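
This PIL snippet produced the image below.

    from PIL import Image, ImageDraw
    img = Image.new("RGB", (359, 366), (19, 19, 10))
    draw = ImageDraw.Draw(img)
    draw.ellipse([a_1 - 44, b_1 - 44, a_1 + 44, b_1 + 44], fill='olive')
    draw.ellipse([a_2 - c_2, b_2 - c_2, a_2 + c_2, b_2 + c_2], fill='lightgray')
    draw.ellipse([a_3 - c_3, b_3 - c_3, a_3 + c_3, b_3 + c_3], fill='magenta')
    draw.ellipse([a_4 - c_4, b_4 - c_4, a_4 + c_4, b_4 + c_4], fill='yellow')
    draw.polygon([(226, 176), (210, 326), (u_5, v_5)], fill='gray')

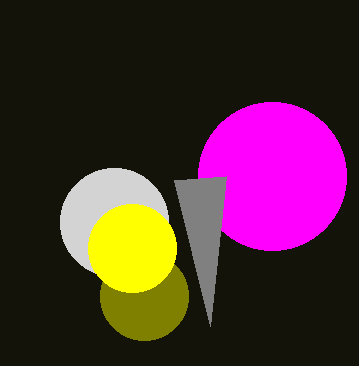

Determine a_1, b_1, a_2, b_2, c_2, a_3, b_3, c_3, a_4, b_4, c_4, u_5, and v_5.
a_1 = 144
b_1 = 296
a_2 = 114
b_2 = 222
c_2 = 54
a_3 = 272
b_3 = 176
c_3 = 74
a_4 = 132
b_4 = 248
c_4 = 44
u_5 = 174
v_5 = 180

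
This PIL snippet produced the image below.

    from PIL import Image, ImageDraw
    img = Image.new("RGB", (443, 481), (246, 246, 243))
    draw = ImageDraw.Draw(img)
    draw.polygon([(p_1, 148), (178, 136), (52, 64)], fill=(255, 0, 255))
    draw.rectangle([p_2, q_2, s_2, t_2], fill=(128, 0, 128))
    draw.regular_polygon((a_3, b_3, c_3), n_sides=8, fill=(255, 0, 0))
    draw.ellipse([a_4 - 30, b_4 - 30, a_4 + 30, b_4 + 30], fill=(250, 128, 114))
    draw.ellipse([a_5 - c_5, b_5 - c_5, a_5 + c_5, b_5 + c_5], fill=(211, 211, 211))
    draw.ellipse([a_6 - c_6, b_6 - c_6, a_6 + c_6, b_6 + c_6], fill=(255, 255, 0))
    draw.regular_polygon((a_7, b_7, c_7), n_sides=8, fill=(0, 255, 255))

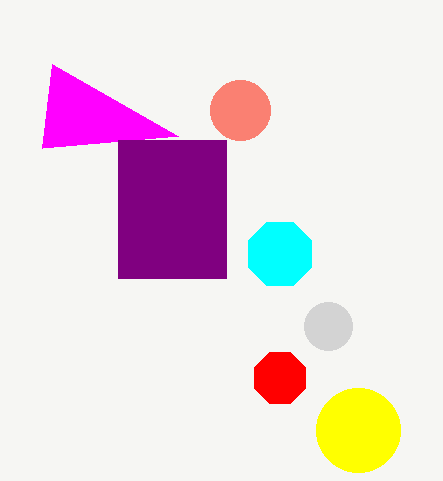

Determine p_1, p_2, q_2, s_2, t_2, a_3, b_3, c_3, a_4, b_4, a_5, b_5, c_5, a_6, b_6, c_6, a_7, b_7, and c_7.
p_1 = 42; p_2 = 118; q_2 = 140; s_2 = 226; t_2 = 278; a_3 = 280; b_3 = 378; c_3 = 28; a_4 = 240; b_4 = 110; a_5 = 328; b_5 = 326; c_5 = 24; a_6 = 358; b_6 = 430; c_6 = 42; a_7 = 280; b_7 = 254; c_7 = 34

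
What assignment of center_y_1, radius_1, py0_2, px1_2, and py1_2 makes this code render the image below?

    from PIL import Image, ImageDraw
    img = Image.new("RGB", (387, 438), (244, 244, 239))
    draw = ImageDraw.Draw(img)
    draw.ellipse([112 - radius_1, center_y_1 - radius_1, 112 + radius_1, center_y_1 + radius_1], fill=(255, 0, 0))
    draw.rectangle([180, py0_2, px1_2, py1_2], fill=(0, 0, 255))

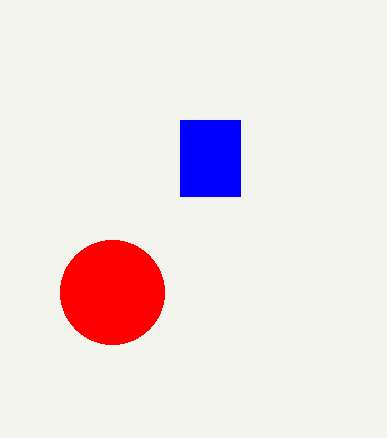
center_y_1 = 292, radius_1 = 52, py0_2 = 120, px1_2 = 240, py1_2 = 196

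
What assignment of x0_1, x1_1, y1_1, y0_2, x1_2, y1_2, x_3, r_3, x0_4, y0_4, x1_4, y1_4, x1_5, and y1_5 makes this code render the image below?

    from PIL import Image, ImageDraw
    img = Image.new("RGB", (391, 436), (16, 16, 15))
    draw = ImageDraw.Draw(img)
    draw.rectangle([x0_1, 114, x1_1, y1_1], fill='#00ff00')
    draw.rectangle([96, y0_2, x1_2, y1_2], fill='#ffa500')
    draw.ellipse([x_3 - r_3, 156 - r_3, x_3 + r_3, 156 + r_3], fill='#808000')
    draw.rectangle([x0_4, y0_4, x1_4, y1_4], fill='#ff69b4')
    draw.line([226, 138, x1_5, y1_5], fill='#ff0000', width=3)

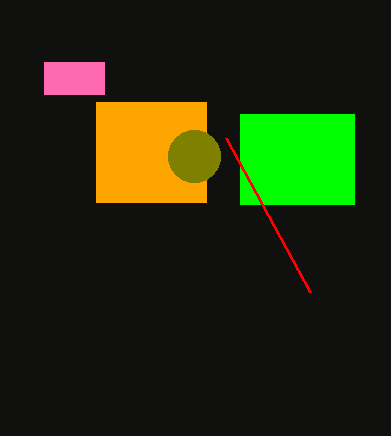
x0_1 = 240; x1_1 = 354; y1_1 = 204; y0_2 = 102; x1_2 = 206; y1_2 = 202; x_3 = 194; r_3 = 26; x0_4 = 44; y0_4 = 62; x1_4 = 104; y1_4 = 94; x1_5 = 310; y1_5 = 292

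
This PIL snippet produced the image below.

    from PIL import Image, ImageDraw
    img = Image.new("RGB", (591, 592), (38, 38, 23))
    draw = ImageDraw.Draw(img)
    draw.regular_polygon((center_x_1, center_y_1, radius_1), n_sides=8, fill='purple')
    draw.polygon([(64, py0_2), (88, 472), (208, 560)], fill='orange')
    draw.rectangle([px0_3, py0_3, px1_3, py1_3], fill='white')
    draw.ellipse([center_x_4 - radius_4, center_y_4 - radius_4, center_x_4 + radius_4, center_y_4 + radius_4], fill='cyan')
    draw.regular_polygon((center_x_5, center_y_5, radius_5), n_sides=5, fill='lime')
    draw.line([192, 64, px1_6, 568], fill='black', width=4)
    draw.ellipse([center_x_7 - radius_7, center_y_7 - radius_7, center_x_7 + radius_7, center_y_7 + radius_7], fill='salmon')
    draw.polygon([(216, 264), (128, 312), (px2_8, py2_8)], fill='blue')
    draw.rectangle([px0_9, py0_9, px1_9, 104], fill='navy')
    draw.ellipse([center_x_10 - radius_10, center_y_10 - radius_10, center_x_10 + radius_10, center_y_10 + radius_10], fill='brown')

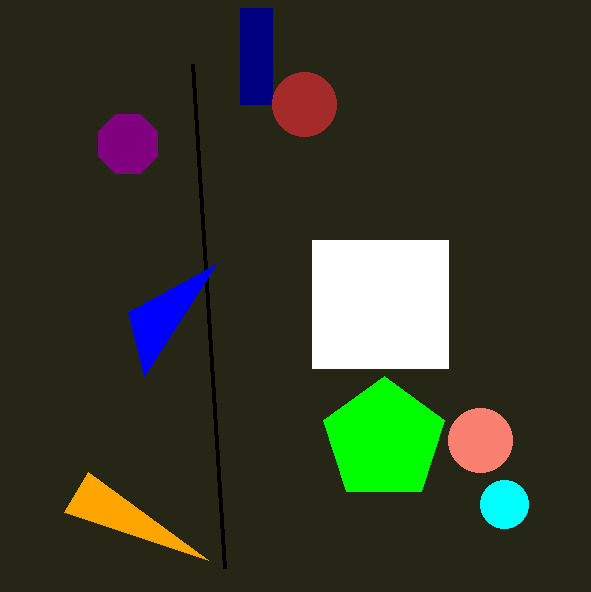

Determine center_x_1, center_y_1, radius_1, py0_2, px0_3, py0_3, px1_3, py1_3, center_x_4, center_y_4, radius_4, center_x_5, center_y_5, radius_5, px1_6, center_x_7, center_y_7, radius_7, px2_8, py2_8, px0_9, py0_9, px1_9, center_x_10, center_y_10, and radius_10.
center_x_1 = 128, center_y_1 = 144, radius_1 = 32, py0_2 = 512, px0_3 = 312, py0_3 = 240, px1_3 = 448, py1_3 = 368, center_x_4 = 504, center_y_4 = 504, radius_4 = 24, center_x_5 = 384, center_y_5 = 440, radius_5 = 64, px1_6 = 224, center_x_7 = 480, center_y_7 = 440, radius_7 = 32, px2_8 = 144, py2_8 = 376, px0_9 = 240, py0_9 = 8, px1_9 = 272, center_x_10 = 304, center_y_10 = 104, radius_10 = 32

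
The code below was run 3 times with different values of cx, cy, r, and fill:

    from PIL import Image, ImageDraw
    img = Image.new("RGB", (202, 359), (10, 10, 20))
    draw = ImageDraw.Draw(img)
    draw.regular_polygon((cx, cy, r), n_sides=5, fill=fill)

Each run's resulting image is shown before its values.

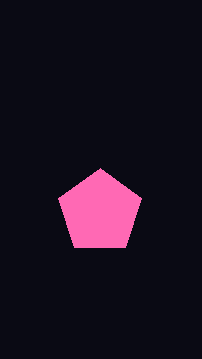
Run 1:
cx = 100, cy = 212, r = 44, fill = 'hotpink'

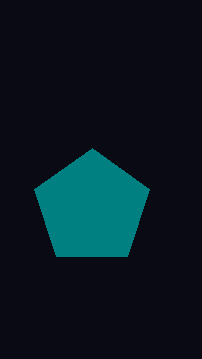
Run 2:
cx = 92
cy = 208
r = 60
fill = 'teal'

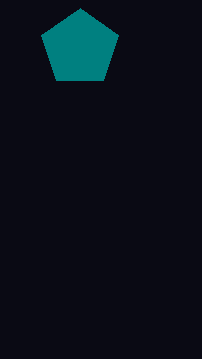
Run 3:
cx = 80, cy = 48, r = 40, fill = 'teal'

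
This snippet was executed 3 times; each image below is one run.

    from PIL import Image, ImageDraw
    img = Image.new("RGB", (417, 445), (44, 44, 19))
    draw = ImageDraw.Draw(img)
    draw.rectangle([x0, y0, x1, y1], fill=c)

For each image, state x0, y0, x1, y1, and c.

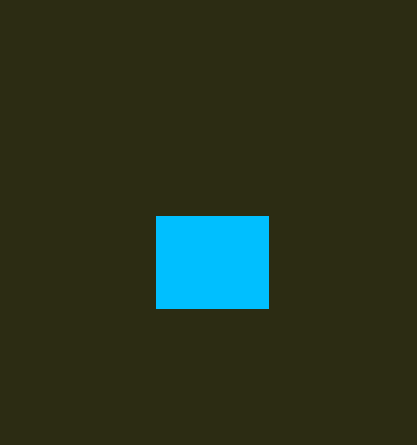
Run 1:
x0 = 156
y0 = 216
x1 = 268
y1 = 308
c = 'deepskyblue'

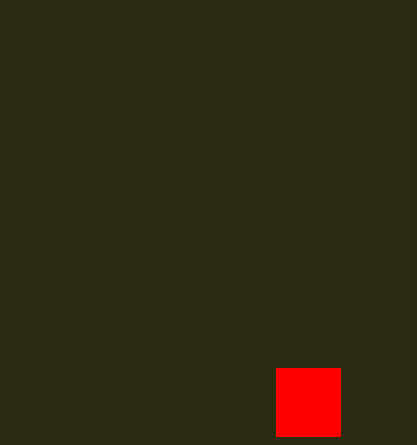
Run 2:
x0 = 276
y0 = 368
x1 = 340
y1 = 436
c = 'red'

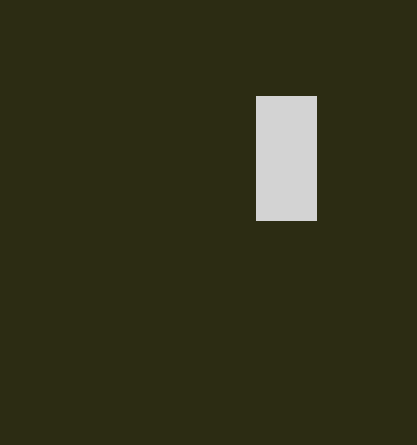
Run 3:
x0 = 256
y0 = 96
x1 = 316
y1 = 220
c = 'lightgray'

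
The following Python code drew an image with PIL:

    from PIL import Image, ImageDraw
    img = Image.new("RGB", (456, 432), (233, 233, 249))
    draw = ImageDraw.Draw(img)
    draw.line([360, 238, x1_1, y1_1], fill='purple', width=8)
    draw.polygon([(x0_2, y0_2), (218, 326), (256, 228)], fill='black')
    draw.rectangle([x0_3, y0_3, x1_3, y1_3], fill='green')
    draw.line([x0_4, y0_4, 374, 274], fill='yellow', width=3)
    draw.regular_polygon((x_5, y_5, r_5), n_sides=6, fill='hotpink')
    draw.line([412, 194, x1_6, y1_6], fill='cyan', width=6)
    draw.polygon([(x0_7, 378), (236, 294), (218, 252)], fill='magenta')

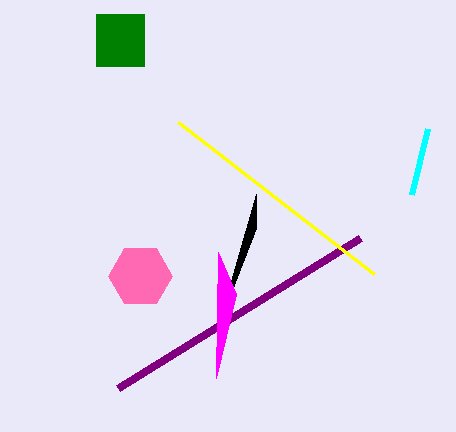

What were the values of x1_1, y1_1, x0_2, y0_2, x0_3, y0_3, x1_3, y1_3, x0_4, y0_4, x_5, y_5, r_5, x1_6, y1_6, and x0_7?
x1_1 = 118
y1_1 = 388
x0_2 = 256
y0_2 = 194
x0_3 = 96
y0_3 = 14
x1_3 = 144
y1_3 = 66
x0_4 = 178
y0_4 = 122
x_5 = 140
y_5 = 276
r_5 = 32
x1_6 = 428
y1_6 = 128
x0_7 = 216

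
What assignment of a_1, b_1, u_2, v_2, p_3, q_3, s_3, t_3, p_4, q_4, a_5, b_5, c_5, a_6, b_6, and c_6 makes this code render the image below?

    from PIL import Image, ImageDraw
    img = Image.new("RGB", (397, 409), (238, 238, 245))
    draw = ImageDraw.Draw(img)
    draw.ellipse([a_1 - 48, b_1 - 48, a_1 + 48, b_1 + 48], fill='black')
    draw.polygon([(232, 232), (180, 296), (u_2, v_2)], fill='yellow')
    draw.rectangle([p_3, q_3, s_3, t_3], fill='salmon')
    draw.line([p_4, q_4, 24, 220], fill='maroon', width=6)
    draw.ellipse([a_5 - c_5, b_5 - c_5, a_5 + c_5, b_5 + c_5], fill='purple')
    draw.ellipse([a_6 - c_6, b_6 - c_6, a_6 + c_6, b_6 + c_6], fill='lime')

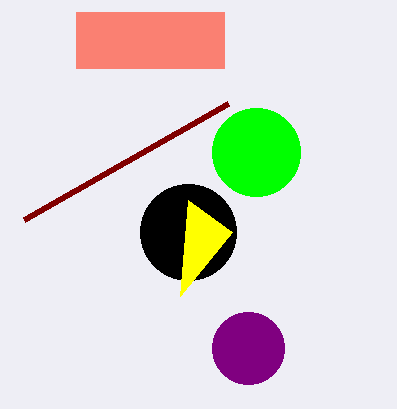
a_1 = 188; b_1 = 232; u_2 = 188; v_2 = 200; p_3 = 76; q_3 = 12; s_3 = 224; t_3 = 68; p_4 = 228; q_4 = 104; a_5 = 248; b_5 = 348; c_5 = 36; a_6 = 256; b_6 = 152; c_6 = 44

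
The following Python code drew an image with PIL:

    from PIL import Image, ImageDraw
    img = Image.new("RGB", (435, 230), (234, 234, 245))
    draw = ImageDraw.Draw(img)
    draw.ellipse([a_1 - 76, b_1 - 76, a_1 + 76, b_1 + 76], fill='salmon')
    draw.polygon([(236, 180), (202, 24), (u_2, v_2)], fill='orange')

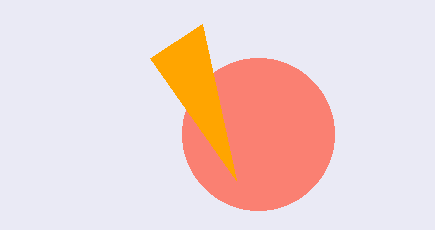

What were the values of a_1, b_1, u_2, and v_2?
a_1 = 258, b_1 = 134, u_2 = 150, v_2 = 58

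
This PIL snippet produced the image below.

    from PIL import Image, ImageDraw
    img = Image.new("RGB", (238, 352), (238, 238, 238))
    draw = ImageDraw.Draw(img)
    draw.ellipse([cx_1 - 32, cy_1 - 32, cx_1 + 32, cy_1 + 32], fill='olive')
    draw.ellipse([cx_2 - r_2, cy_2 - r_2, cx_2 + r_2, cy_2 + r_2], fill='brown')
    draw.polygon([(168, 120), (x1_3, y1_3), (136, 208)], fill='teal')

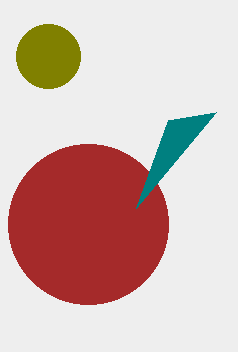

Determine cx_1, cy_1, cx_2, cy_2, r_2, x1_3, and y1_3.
cx_1 = 48
cy_1 = 56
cx_2 = 88
cy_2 = 224
r_2 = 80
x1_3 = 216
y1_3 = 112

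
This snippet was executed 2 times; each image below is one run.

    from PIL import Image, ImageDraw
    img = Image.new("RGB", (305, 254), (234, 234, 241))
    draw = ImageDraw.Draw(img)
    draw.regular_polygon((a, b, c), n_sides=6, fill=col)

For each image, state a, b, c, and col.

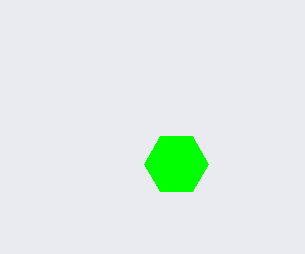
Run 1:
a = 176; b = 164; c = 32; col = 'lime'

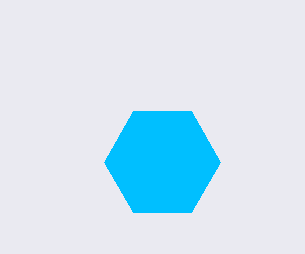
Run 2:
a = 162, b = 162, c = 58, col = 'deepskyblue'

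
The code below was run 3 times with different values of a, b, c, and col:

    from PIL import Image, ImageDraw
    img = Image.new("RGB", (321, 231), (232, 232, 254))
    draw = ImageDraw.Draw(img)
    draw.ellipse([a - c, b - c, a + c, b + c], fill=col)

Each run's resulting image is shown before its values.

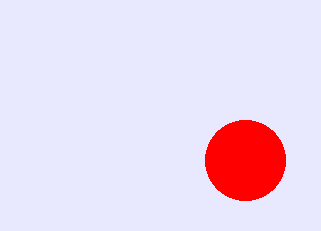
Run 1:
a = 245; b = 160; c = 40; col = 'red'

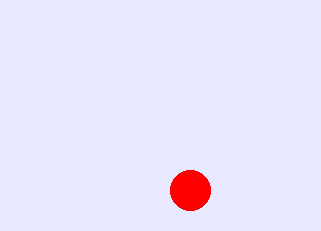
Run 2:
a = 190
b = 190
c = 20
col = 'red'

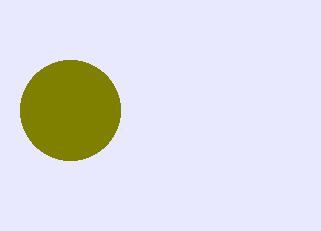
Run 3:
a = 70
b = 110
c = 50
col = 'olive'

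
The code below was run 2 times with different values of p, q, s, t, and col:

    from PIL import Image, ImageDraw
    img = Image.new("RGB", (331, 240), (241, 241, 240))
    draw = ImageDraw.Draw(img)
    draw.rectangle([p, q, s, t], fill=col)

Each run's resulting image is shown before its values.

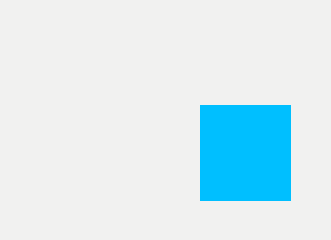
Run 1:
p = 200, q = 105, s = 290, t = 200, col = 'deepskyblue'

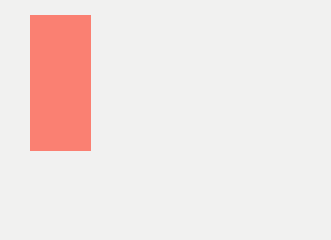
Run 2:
p = 30, q = 15, s = 90, t = 150, col = 'salmon'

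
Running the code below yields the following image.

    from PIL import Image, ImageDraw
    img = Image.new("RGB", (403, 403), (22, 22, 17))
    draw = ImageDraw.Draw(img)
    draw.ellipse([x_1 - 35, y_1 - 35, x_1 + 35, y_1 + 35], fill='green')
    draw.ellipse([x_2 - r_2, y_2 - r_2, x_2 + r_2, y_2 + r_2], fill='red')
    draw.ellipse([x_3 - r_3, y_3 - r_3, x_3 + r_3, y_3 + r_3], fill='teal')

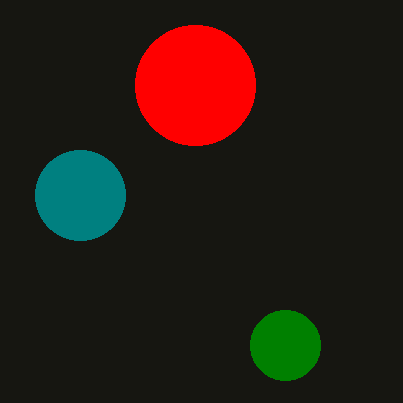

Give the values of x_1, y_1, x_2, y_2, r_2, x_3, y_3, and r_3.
x_1 = 285; y_1 = 345; x_2 = 195; y_2 = 85; r_2 = 60; x_3 = 80; y_3 = 195; r_3 = 45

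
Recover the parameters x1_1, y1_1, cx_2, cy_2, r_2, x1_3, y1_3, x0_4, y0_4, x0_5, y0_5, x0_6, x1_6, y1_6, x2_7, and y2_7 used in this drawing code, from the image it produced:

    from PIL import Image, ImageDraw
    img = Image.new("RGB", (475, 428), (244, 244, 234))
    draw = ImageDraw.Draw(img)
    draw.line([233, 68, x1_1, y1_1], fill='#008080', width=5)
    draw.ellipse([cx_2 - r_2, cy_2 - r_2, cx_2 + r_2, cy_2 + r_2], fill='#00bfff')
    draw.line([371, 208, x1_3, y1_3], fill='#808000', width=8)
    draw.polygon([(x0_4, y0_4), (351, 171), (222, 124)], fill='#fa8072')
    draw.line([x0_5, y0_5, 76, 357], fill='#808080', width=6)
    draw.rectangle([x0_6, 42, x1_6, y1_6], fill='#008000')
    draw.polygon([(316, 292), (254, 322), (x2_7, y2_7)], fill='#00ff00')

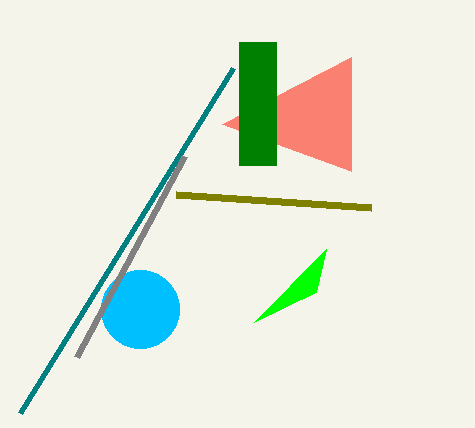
x1_1 = 20, y1_1 = 413, cx_2 = 140, cy_2 = 309, r_2 = 39, x1_3 = 176, y1_3 = 195, x0_4 = 351, y0_4 = 57, x0_5 = 184, y0_5 = 156, x0_6 = 239, x1_6 = 276, y1_6 = 165, x2_7 = 326, y2_7 = 249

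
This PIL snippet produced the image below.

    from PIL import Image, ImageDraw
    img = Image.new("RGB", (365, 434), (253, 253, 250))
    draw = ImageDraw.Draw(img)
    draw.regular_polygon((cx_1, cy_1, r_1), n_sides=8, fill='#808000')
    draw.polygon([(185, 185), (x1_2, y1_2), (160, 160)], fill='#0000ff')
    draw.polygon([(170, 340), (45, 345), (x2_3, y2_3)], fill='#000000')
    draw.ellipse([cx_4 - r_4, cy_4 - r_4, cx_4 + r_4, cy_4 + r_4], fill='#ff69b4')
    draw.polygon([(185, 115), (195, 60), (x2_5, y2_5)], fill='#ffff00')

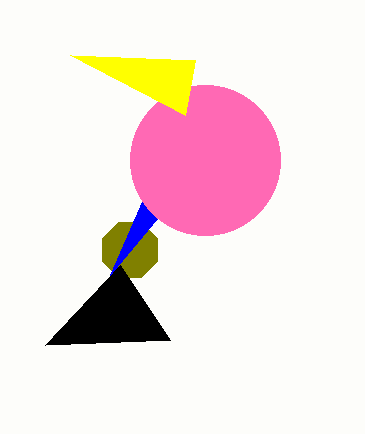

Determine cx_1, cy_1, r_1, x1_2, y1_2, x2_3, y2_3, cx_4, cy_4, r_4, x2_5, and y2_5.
cx_1 = 130
cy_1 = 250
r_1 = 30
x1_2 = 110
y1_2 = 275
x2_3 = 120
y2_3 = 265
cx_4 = 205
cy_4 = 160
r_4 = 75
x2_5 = 70
y2_5 = 55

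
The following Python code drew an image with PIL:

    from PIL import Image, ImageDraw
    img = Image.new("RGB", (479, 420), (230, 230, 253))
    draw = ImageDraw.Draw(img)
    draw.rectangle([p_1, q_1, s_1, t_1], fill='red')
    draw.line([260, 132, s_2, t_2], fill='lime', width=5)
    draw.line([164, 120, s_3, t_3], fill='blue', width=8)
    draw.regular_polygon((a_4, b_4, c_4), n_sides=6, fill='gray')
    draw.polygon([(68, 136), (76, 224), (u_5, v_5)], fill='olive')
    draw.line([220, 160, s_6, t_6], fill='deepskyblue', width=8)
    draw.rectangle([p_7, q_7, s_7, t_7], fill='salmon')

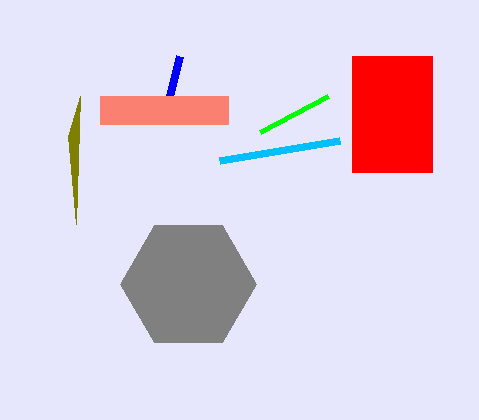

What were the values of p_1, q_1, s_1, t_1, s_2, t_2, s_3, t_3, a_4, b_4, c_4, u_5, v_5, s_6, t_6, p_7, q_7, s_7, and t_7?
p_1 = 352, q_1 = 56, s_1 = 432, t_1 = 172, s_2 = 328, t_2 = 96, s_3 = 180, t_3 = 56, a_4 = 188, b_4 = 284, c_4 = 68, u_5 = 80, v_5 = 96, s_6 = 340, t_6 = 140, p_7 = 100, q_7 = 96, s_7 = 228, t_7 = 124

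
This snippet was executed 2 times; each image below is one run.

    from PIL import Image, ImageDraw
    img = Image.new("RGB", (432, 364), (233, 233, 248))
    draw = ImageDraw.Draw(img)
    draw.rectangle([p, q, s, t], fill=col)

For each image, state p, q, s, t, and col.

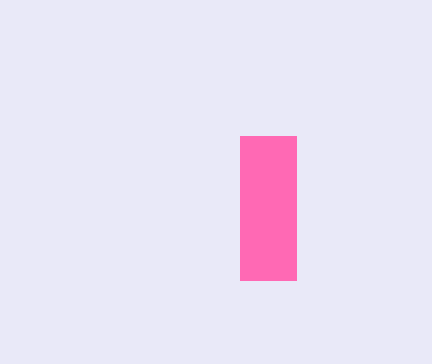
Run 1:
p = 240, q = 136, s = 296, t = 280, col = 'hotpink'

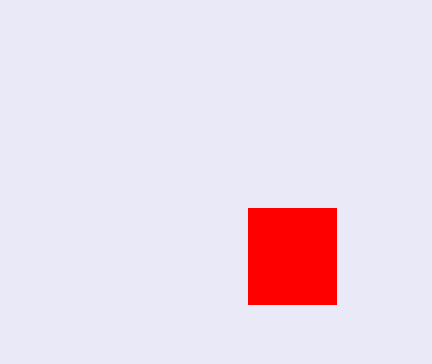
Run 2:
p = 248, q = 208, s = 336, t = 304, col = 'red'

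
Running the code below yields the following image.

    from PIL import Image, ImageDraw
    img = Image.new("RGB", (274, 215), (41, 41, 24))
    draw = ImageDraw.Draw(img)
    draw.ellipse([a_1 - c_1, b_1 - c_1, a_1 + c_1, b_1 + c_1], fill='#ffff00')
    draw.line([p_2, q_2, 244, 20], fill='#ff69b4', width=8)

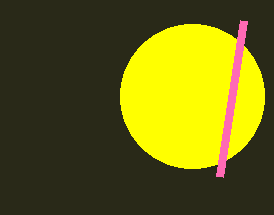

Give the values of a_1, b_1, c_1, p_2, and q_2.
a_1 = 192, b_1 = 96, c_1 = 72, p_2 = 220, q_2 = 176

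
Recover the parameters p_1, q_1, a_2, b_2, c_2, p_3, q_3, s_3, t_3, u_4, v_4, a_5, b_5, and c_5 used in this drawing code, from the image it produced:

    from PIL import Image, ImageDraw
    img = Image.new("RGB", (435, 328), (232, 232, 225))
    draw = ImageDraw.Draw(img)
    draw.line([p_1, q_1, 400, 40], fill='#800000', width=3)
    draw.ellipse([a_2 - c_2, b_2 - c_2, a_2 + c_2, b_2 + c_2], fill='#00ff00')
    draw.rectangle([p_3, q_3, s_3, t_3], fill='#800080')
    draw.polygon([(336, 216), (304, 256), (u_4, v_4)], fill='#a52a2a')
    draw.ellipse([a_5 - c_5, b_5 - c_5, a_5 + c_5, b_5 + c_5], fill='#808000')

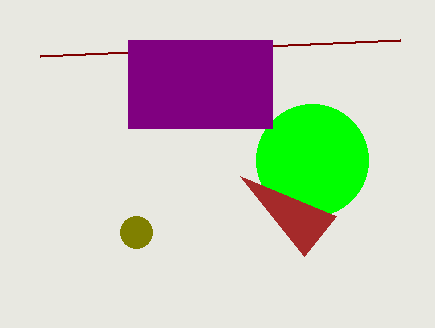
p_1 = 40; q_1 = 56; a_2 = 312; b_2 = 160; c_2 = 56; p_3 = 128; q_3 = 40; s_3 = 272; t_3 = 128; u_4 = 240; v_4 = 176; a_5 = 136; b_5 = 232; c_5 = 16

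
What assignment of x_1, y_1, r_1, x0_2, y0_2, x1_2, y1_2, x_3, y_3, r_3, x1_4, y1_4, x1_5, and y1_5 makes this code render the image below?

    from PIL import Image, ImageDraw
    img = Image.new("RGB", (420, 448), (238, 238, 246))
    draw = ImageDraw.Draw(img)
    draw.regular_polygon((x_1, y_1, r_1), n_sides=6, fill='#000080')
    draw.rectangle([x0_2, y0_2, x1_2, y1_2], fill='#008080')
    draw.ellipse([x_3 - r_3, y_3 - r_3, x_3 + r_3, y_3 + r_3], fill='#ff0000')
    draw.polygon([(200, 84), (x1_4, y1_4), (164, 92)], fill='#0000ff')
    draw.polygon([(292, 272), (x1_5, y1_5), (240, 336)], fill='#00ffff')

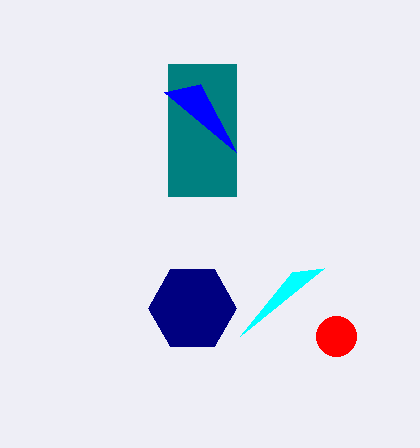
x_1 = 192, y_1 = 308, r_1 = 44, x0_2 = 168, y0_2 = 64, x1_2 = 236, y1_2 = 196, x_3 = 336, y_3 = 336, r_3 = 20, x1_4 = 236, y1_4 = 152, x1_5 = 324, y1_5 = 268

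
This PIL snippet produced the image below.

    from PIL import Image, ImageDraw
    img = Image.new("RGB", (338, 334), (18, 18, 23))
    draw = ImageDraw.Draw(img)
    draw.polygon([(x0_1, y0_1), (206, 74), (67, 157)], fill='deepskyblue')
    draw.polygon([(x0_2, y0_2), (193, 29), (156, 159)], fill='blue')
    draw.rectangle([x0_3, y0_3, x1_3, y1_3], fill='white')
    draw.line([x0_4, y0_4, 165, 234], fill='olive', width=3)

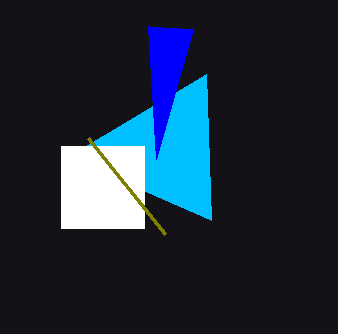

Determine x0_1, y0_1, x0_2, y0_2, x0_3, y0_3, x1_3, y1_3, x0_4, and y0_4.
x0_1 = 211; y0_1 = 220; x0_2 = 148; y0_2 = 26; x0_3 = 61; y0_3 = 146; x1_3 = 144; y1_3 = 228; x0_4 = 88; y0_4 = 138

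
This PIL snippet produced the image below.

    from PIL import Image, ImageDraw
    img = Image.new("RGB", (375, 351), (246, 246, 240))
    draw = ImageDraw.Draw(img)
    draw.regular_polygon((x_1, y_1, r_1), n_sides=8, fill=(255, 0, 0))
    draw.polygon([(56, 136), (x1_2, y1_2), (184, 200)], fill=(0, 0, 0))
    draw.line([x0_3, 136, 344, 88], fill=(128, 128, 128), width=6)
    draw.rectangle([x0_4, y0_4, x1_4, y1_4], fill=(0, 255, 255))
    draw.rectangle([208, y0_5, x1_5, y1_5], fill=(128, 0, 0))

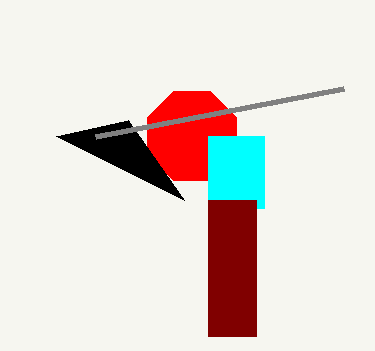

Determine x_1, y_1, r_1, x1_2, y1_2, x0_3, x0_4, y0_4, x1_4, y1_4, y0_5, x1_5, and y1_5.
x_1 = 192; y_1 = 136; r_1 = 48; x1_2 = 128; y1_2 = 120; x0_3 = 96; x0_4 = 208; y0_4 = 136; x1_4 = 264; y1_4 = 208; y0_5 = 200; x1_5 = 256; y1_5 = 336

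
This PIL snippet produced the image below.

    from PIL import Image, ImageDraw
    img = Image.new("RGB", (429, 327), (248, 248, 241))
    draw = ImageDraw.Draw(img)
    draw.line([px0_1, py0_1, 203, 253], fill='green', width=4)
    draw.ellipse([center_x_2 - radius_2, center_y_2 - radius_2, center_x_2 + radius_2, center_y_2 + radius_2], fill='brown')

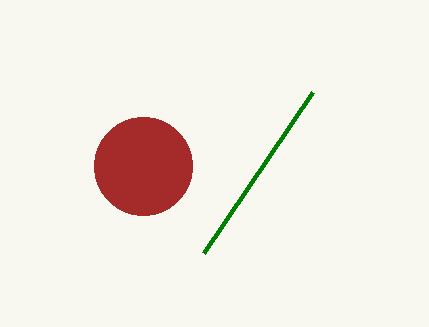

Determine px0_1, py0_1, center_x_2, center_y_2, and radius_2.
px0_1 = 312; py0_1 = 92; center_x_2 = 143; center_y_2 = 166; radius_2 = 49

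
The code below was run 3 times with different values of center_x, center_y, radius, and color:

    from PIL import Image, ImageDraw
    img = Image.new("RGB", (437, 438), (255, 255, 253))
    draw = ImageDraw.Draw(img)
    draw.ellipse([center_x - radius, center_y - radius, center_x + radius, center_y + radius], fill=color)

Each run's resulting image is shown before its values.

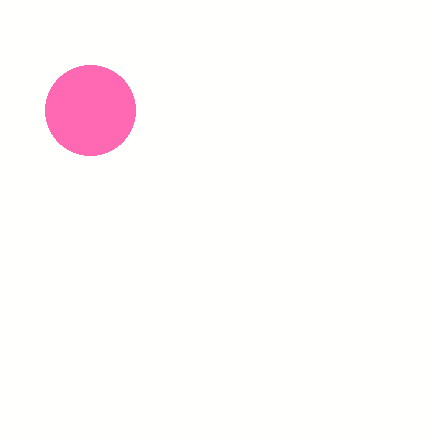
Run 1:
center_x = 90, center_y = 110, radius = 45, color = 'hotpink'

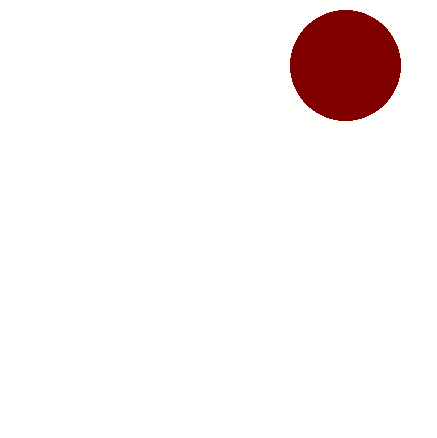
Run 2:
center_x = 345; center_y = 65; radius = 55; color = 'maroon'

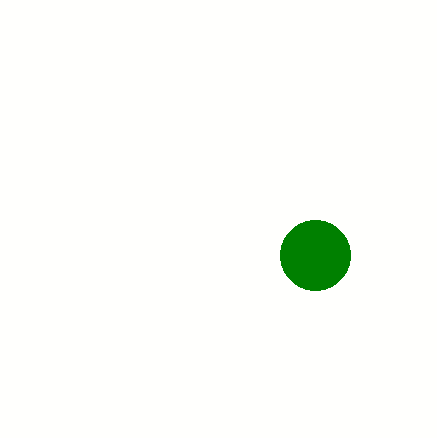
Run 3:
center_x = 315; center_y = 255; radius = 35; color = 'green'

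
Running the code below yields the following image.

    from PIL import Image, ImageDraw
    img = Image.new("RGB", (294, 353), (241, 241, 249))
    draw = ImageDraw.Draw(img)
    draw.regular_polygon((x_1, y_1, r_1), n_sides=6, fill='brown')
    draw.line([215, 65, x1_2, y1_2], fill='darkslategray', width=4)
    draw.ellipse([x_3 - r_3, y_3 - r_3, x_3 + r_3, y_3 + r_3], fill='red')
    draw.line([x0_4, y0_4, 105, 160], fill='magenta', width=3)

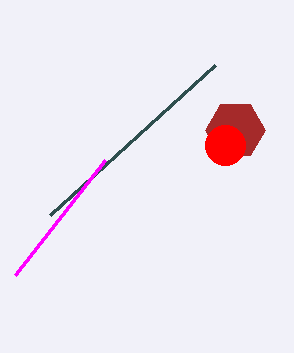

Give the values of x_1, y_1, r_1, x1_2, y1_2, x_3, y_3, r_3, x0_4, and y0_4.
x_1 = 235; y_1 = 130; r_1 = 30; x1_2 = 50; y1_2 = 215; x_3 = 225; y_3 = 145; r_3 = 20; x0_4 = 15; y0_4 = 275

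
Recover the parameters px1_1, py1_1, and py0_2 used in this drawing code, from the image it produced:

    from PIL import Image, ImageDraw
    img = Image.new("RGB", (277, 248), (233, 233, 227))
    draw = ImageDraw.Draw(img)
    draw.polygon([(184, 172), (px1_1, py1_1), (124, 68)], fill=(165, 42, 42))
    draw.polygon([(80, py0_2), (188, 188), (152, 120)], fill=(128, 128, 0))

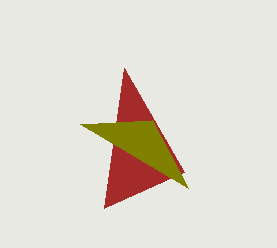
px1_1 = 104; py1_1 = 208; py0_2 = 124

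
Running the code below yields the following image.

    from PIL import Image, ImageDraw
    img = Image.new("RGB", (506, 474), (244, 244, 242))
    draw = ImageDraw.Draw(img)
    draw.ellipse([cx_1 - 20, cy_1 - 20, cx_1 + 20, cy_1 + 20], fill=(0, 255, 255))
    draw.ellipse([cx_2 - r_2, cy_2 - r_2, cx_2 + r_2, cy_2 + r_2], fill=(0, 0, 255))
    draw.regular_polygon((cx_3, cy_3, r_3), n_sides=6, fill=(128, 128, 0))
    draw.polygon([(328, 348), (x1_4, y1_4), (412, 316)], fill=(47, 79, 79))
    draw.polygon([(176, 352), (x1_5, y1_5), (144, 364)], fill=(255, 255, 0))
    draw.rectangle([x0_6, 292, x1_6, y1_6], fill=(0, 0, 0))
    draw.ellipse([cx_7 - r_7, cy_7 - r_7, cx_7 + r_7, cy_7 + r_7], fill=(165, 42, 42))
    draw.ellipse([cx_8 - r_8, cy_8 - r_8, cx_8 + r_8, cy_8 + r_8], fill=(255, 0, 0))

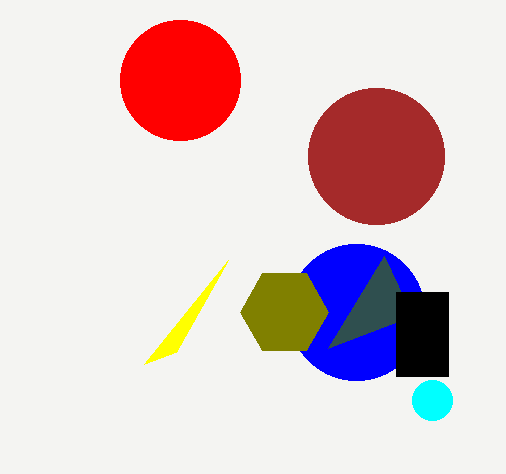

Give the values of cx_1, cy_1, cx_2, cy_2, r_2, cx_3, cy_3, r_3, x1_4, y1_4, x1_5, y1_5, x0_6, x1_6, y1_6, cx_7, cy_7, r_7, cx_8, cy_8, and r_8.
cx_1 = 432
cy_1 = 400
cx_2 = 356
cy_2 = 312
r_2 = 68
cx_3 = 284
cy_3 = 312
r_3 = 44
x1_4 = 384
y1_4 = 256
x1_5 = 228
y1_5 = 260
x0_6 = 396
x1_6 = 448
y1_6 = 376
cx_7 = 376
cy_7 = 156
r_7 = 68
cx_8 = 180
cy_8 = 80
r_8 = 60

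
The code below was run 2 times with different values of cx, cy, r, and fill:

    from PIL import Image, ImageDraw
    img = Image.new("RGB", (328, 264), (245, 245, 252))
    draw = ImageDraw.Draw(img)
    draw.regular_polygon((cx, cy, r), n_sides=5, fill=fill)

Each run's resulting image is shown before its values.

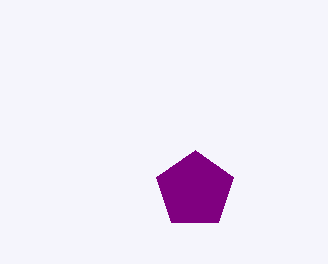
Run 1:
cx = 195
cy = 190
r = 40
fill = 'purple'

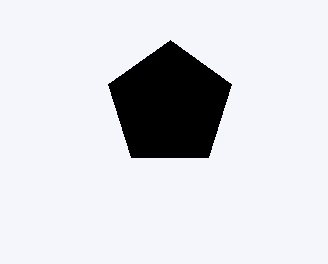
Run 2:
cx = 170
cy = 105
r = 65
fill = 'black'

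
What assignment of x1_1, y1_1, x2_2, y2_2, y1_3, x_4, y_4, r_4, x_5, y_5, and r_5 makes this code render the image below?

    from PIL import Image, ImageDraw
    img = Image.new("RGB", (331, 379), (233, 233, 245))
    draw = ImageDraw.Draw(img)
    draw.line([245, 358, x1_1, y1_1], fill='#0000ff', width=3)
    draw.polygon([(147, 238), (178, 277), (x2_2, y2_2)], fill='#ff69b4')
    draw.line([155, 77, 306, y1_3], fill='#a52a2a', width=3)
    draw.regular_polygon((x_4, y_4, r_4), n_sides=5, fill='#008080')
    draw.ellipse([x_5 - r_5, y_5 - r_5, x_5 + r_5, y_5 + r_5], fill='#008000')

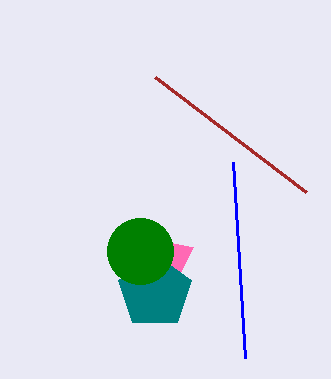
x1_1 = 233
y1_1 = 162
x2_2 = 193
y2_2 = 247
y1_3 = 192
x_4 = 155
y_4 = 292
r_4 = 38
x_5 = 140
y_5 = 251
r_5 = 33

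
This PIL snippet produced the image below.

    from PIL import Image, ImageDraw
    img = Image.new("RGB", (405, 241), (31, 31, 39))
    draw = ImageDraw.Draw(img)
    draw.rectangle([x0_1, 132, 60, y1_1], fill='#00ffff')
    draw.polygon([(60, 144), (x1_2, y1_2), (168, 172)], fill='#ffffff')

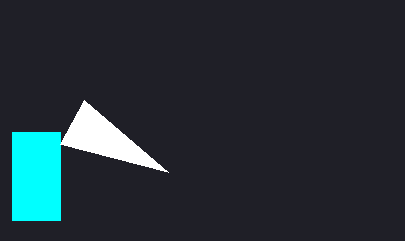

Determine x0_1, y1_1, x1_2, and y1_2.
x0_1 = 12, y1_1 = 220, x1_2 = 84, y1_2 = 100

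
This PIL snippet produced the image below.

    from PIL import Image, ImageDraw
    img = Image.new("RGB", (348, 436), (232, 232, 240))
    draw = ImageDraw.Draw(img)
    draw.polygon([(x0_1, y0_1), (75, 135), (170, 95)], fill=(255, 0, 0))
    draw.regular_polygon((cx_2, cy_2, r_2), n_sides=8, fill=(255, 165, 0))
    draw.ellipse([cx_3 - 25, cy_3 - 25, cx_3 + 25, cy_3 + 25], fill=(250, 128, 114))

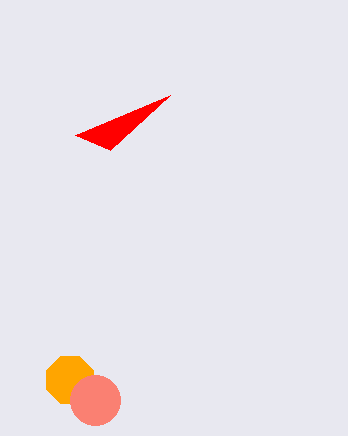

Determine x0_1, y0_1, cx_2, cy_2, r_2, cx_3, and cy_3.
x0_1 = 110
y0_1 = 150
cx_2 = 70
cy_2 = 380
r_2 = 25
cx_3 = 95
cy_3 = 400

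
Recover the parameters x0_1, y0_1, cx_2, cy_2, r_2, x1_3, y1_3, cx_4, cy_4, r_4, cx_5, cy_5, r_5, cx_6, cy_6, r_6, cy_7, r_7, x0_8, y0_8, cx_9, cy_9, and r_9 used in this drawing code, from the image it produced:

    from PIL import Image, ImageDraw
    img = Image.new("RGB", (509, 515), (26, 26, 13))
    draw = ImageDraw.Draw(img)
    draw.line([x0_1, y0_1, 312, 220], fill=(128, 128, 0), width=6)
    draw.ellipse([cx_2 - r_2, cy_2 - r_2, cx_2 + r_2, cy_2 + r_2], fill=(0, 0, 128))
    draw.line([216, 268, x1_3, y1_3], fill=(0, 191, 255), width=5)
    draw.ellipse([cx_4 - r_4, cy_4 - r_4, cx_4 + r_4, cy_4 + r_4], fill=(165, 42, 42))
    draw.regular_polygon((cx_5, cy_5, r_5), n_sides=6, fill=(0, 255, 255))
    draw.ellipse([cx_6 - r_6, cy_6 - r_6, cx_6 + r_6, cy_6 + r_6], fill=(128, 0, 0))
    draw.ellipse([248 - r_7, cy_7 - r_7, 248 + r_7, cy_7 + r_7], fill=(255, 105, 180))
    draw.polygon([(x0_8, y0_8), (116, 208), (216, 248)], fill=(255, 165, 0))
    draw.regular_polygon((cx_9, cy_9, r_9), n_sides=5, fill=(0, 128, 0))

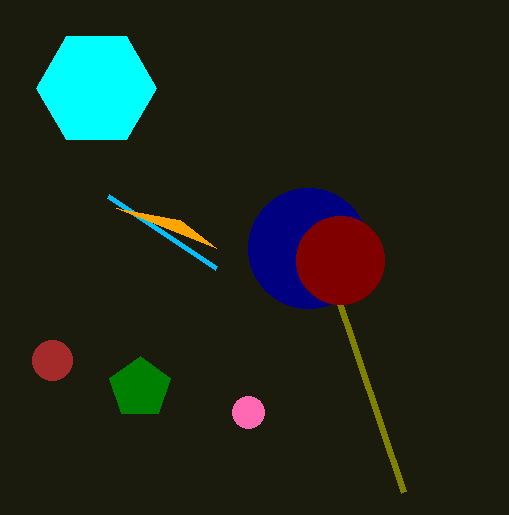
x0_1 = 404, y0_1 = 492, cx_2 = 308, cy_2 = 248, r_2 = 60, x1_3 = 108, y1_3 = 196, cx_4 = 52, cy_4 = 360, r_4 = 20, cx_5 = 96, cy_5 = 88, r_5 = 60, cx_6 = 340, cy_6 = 260, r_6 = 44, cy_7 = 412, r_7 = 16, x0_8 = 180, y0_8 = 220, cx_9 = 140, cy_9 = 388, r_9 = 32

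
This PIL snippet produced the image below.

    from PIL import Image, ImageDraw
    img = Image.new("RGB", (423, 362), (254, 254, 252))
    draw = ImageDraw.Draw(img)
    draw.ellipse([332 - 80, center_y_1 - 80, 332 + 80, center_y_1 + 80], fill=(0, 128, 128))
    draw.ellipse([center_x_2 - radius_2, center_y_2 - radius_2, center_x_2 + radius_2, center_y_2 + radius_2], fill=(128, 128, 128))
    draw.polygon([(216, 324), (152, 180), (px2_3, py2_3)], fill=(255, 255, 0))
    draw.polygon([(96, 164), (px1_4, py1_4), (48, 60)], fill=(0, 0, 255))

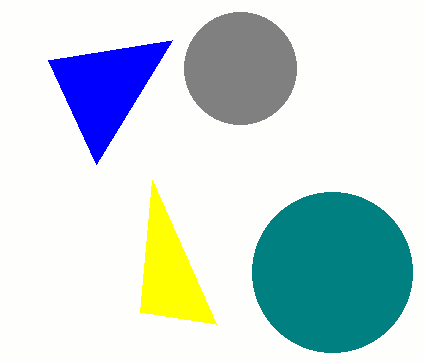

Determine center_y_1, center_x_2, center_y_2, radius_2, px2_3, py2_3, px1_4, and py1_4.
center_y_1 = 272; center_x_2 = 240; center_y_2 = 68; radius_2 = 56; px2_3 = 140; py2_3 = 312; px1_4 = 172; py1_4 = 40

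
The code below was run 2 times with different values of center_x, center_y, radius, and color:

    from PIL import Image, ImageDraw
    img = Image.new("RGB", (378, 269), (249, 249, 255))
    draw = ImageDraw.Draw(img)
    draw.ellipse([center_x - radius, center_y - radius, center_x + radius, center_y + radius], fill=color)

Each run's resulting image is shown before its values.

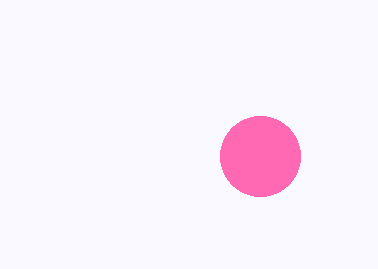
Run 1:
center_x = 260
center_y = 156
radius = 40
color = 'hotpink'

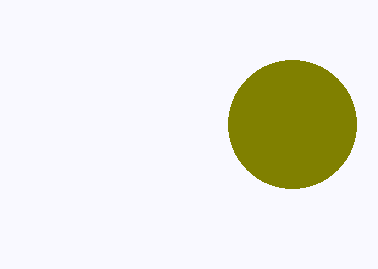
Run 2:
center_x = 292, center_y = 124, radius = 64, color = 'olive'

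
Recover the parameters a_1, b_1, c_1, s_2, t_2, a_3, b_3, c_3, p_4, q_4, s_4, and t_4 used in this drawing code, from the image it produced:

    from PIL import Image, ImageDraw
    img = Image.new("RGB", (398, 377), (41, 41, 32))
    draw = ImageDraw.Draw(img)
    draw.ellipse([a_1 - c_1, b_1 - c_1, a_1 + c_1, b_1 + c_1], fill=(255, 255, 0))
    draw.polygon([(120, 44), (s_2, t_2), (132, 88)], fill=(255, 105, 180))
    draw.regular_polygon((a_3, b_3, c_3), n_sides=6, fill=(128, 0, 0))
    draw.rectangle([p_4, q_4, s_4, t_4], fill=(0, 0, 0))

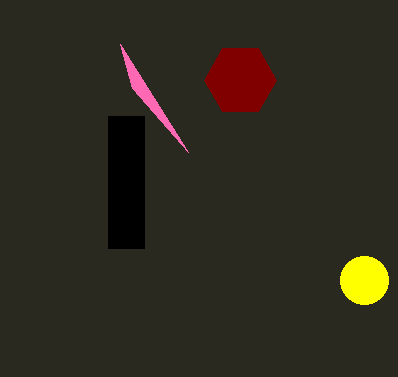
a_1 = 364, b_1 = 280, c_1 = 24, s_2 = 188, t_2 = 152, a_3 = 240, b_3 = 80, c_3 = 36, p_4 = 108, q_4 = 116, s_4 = 144, t_4 = 248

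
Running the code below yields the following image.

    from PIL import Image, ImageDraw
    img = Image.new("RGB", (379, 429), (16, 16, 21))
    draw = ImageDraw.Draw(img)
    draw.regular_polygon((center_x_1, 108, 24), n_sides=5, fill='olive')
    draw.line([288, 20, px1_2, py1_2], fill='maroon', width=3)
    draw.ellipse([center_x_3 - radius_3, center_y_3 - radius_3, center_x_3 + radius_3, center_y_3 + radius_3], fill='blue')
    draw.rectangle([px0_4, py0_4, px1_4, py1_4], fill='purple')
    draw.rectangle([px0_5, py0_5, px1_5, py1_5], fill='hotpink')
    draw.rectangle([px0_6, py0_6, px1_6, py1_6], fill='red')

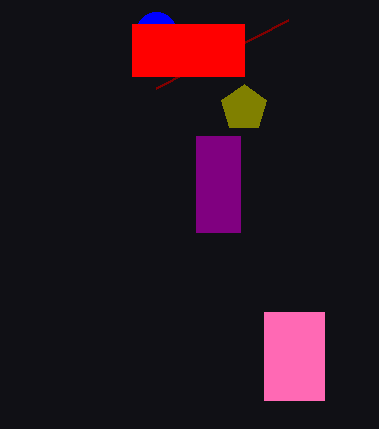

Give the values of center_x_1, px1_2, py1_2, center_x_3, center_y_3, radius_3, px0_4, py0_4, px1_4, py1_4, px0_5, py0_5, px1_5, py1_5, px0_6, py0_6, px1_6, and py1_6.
center_x_1 = 244
px1_2 = 156
py1_2 = 88
center_x_3 = 156
center_y_3 = 32
radius_3 = 20
px0_4 = 196
py0_4 = 136
px1_4 = 240
py1_4 = 232
px0_5 = 264
py0_5 = 312
px1_5 = 324
py1_5 = 400
px0_6 = 132
py0_6 = 24
px1_6 = 244
py1_6 = 76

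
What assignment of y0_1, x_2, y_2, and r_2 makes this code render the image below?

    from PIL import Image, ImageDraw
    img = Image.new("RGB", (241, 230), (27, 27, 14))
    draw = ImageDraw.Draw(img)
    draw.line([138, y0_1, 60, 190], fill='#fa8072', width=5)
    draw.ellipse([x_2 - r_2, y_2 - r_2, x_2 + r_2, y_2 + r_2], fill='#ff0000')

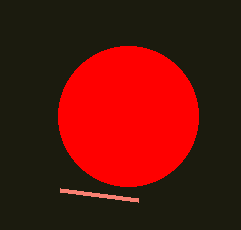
y0_1 = 200; x_2 = 128; y_2 = 116; r_2 = 70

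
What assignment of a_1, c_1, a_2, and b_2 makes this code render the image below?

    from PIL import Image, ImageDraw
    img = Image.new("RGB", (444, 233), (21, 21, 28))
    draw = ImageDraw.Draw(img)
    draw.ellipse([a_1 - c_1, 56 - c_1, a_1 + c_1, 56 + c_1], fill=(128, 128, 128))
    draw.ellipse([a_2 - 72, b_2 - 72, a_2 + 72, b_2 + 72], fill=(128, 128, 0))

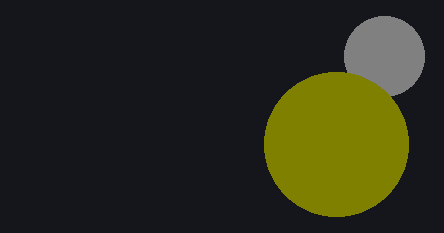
a_1 = 384
c_1 = 40
a_2 = 336
b_2 = 144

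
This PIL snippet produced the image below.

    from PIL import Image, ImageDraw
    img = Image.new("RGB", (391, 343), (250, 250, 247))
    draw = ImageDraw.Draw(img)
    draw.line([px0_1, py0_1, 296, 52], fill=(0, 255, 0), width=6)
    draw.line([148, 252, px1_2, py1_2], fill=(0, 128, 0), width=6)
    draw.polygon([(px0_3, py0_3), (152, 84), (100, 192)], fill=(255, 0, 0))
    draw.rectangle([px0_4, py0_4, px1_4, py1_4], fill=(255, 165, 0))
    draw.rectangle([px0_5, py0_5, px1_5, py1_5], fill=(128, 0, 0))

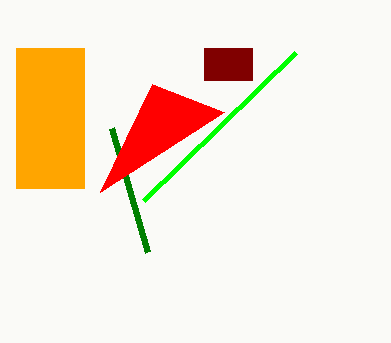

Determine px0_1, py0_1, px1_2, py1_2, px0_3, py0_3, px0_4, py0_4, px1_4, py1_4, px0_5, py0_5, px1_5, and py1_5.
px0_1 = 144, py0_1 = 200, px1_2 = 112, py1_2 = 128, px0_3 = 224, py0_3 = 112, px0_4 = 16, py0_4 = 48, px1_4 = 84, py1_4 = 188, px0_5 = 204, py0_5 = 48, px1_5 = 252, py1_5 = 80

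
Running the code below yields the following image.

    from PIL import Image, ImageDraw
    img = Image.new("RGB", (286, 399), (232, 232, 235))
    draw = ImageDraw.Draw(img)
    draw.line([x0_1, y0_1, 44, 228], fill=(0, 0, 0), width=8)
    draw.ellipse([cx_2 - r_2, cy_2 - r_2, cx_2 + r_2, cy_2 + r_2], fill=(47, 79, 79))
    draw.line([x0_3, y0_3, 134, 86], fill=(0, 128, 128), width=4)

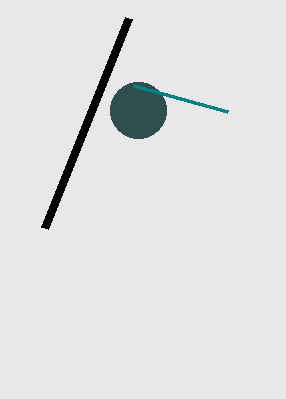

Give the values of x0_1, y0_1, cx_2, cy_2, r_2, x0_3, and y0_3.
x0_1 = 128
y0_1 = 18
cx_2 = 138
cy_2 = 110
r_2 = 28
x0_3 = 228
y0_3 = 112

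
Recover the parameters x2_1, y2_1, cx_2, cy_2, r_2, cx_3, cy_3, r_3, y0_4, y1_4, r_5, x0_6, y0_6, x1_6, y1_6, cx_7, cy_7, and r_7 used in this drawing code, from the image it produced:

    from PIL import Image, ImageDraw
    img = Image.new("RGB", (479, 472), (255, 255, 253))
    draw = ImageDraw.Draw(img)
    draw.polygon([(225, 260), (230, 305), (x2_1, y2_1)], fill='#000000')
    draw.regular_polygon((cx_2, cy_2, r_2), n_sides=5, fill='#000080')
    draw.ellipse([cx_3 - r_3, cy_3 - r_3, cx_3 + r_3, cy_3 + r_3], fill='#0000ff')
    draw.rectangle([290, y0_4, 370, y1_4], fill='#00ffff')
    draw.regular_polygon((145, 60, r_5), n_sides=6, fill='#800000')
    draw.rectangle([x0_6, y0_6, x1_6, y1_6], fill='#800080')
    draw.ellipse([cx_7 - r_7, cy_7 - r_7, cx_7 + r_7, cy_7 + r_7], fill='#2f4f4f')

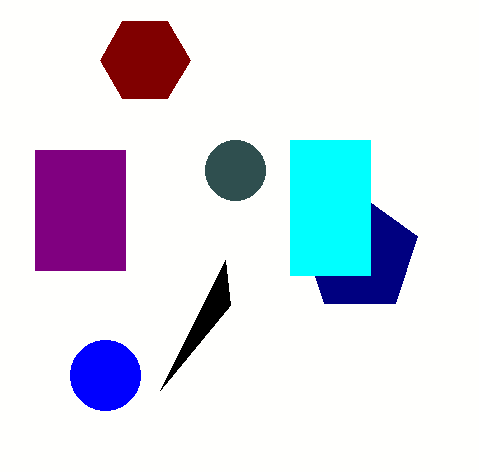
x2_1 = 160, y2_1 = 390, cx_2 = 360, cy_2 = 255, r_2 = 60, cx_3 = 105, cy_3 = 375, r_3 = 35, y0_4 = 140, y1_4 = 275, r_5 = 45, x0_6 = 35, y0_6 = 150, x1_6 = 125, y1_6 = 270, cx_7 = 235, cy_7 = 170, r_7 = 30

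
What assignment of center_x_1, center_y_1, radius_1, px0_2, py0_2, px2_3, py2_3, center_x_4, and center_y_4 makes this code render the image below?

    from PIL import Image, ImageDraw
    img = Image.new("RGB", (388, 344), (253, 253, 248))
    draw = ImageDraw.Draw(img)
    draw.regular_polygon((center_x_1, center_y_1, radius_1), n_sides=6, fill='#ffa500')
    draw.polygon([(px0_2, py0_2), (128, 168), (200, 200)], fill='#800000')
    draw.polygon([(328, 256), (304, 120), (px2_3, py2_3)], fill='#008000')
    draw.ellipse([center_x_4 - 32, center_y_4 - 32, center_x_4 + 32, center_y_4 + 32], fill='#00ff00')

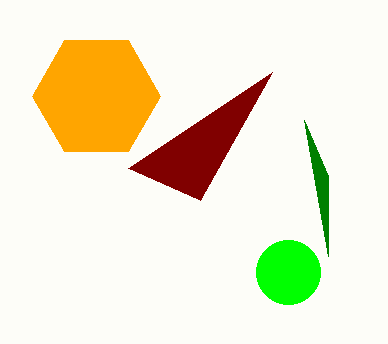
center_x_1 = 96, center_y_1 = 96, radius_1 = 64, px0_2 = 272, py0_2 = 72, px2_3 = 328, py2_3 = 176, center_x_4 = 288, center_y_4 = 272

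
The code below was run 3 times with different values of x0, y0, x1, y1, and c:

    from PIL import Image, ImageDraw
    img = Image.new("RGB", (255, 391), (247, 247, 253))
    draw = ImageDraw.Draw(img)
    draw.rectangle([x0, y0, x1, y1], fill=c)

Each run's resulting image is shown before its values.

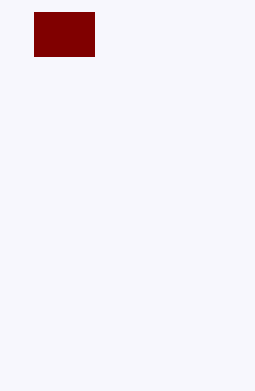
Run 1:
x0 = 34
y0 = 12
x1 = 94
y1 = 56
c = 'maroon'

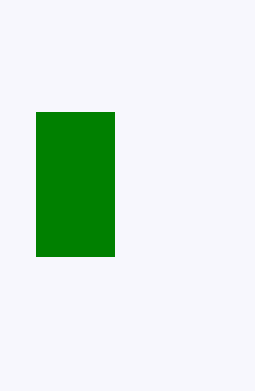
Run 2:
x0 = 36
y0 = 112
x1 = 114
y1 = 256
c = 'green'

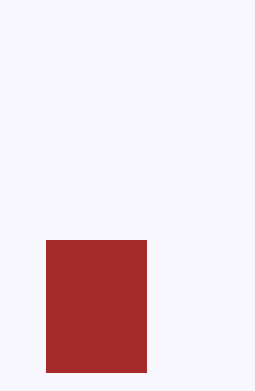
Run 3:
x0 = 46; y0 = 240; x1 = 146; y1 = 372; c = 'brown'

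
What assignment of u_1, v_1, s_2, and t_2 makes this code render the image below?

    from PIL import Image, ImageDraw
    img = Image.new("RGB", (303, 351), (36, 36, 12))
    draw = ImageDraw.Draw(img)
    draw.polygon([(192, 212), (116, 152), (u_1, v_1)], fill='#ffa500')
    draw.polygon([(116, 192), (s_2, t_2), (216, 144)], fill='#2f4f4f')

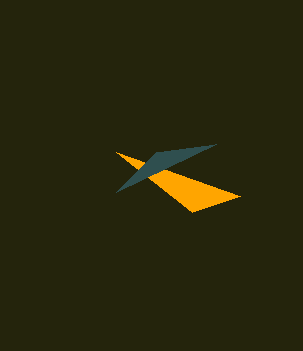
u_1 = 240
v_1 = 196
s_2 = 156
t_2 = 152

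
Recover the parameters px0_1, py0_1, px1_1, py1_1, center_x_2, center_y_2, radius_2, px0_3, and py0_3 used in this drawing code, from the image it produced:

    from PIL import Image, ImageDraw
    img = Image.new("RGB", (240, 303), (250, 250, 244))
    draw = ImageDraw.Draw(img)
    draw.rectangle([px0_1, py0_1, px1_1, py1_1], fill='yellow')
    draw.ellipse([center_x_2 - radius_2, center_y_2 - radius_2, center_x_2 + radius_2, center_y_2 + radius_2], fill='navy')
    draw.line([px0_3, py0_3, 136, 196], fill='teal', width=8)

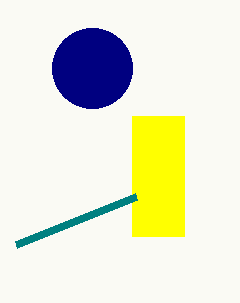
px0_1 = 132, py0_1 = 116, px1_1 = 184, py1_1 = 236, center_x_2 = 92, center_y_2 = 68, radius_2 = 40, px0_3 = 16, py0_3 = 244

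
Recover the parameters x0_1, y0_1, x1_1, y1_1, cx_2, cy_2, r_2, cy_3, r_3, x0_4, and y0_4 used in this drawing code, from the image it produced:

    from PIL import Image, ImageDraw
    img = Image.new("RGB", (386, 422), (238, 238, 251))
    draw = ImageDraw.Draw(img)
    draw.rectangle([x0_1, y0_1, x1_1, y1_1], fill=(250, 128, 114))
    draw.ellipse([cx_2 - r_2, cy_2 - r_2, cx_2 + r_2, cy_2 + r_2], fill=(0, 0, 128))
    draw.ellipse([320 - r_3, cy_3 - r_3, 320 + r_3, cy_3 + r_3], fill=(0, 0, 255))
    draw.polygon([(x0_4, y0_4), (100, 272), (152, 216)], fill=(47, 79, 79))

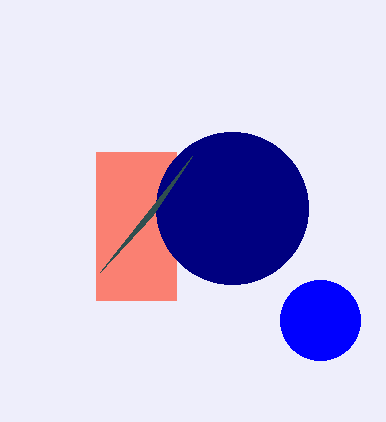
x0_1 = 96, y0_1 = 152, x1_1 = 176, y1_1 = 300, cx_2 = 232, cy_2 = 208, r_2 = 76, cy_3 = 320, r_3 = 40, x0_4 = 192, y0_4 = 156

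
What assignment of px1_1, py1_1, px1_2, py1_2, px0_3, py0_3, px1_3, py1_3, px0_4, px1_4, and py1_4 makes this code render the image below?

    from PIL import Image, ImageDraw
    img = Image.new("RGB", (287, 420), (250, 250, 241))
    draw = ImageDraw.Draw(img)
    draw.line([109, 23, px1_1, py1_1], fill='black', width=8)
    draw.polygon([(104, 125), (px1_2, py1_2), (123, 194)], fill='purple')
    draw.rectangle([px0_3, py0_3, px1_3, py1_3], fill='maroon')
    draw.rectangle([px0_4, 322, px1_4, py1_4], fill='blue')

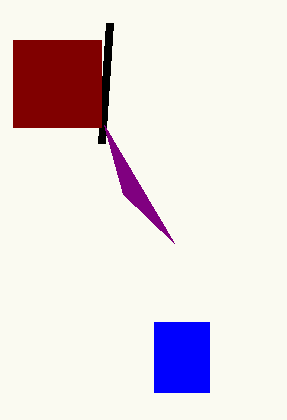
px1_1 = 101, py1_1 = 143, px1_2 = 174, py1_2 = 243, px0_3 = 13, py0_3 = 40, px1_3 = 101, py1_3 = 127, px0_4 = 154, px1_4 = 209, py1_4 = 392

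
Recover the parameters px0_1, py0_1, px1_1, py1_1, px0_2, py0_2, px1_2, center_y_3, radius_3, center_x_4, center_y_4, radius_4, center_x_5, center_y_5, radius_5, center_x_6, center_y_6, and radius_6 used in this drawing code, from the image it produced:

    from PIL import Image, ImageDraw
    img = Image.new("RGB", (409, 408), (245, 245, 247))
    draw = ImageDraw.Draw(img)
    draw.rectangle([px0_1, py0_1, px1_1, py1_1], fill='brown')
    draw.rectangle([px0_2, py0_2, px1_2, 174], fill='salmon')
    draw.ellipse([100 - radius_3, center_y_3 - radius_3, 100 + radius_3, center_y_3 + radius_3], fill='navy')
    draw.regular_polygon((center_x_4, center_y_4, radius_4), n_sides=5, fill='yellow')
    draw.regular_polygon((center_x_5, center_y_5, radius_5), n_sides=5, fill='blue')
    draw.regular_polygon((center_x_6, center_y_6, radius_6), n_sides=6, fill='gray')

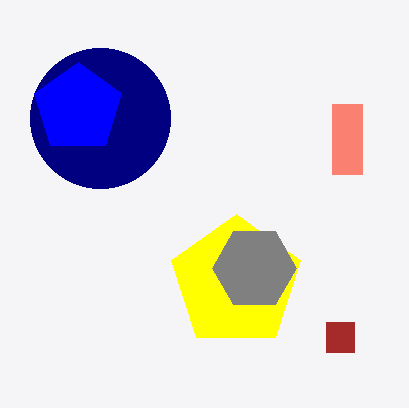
px0_1 = 326, py0_1 = 322, px1_1 = 354, py1_1 = 352, px0_2 = 332, py0_2 = 104, px1_2 = 362, center_y_3 = 118, radius_3 = 70, center_x_4 = 236, center_y_4 = 282, radius_4 = 68, center_x_5 = 78, center_y_5 = 108, radius_5 = 46, center_x_6 = 254, center_y_6 = 268, radius_6 = 42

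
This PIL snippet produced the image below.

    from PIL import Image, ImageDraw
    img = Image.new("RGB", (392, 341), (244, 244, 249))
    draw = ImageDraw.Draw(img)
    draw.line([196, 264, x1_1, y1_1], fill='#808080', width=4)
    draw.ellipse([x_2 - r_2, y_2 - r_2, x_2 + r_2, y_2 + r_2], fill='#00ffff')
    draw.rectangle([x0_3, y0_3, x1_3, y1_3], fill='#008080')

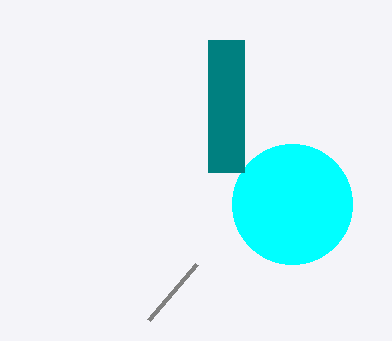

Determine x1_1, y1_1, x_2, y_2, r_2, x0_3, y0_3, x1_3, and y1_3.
x1_1 = 148; y1_1 = 320; x_2 = 292; y_2 = 204; r_2 = 60; x0_3 = 208; y0_3 = 40; x1_3 = 244; y1_3 = 172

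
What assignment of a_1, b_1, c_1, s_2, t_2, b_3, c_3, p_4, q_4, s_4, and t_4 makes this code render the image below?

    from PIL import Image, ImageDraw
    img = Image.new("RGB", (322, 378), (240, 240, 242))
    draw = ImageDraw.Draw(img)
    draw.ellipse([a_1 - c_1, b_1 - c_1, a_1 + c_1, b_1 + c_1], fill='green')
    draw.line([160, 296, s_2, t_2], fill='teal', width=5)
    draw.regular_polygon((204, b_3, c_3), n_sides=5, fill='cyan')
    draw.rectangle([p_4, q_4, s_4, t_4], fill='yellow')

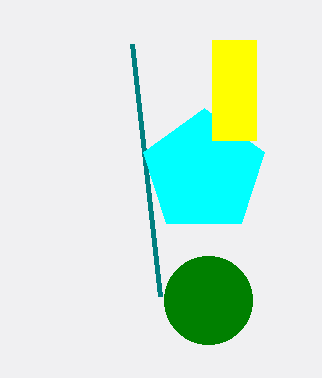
a_1 = 208; b_1 = 300; c_1 = 44; s_2 = 132; t_2 = 44; b_3 = 172; c_3 = 64; p_4 = 212; q_4 = 40; s_4 = 256; t_4 = 140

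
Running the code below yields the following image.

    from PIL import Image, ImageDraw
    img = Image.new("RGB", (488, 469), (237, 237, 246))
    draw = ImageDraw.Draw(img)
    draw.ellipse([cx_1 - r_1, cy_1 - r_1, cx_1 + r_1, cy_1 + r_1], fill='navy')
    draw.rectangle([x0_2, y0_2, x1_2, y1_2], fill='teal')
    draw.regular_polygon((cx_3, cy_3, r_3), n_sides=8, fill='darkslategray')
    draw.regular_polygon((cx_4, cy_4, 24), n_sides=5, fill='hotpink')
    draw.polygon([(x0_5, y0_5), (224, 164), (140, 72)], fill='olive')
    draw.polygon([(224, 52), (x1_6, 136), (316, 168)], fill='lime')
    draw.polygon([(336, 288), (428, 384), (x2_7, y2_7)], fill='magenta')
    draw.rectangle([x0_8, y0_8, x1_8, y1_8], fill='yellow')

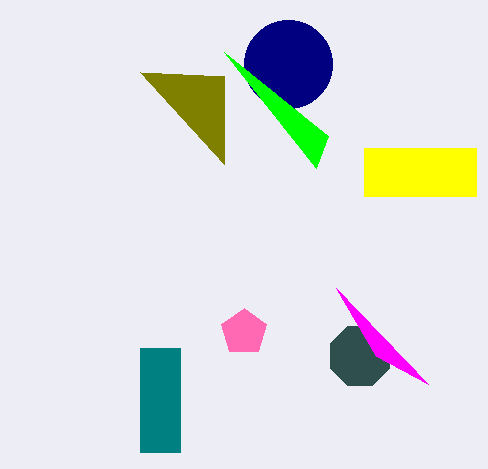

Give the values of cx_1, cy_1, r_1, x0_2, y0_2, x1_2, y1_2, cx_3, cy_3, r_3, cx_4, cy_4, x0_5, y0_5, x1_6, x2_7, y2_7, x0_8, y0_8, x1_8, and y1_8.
cx_1 = 288; cy_1 = 64; r_1 = 44; x0_2 = 140; y0_2 = 348; x1_2 = 180; y1_2 = 452; cx_3 = 360; cy_3 = 356; r_3 = 32; cx_4 = 244; cy_4 = 332; x0_5 = 224; y0_5 = 76; x1_6 = 328; x2_7 = 376; y2_7 = 356; x0_8 = 364; y0_8 = 148; x1_8 = 476; y1_8 = 196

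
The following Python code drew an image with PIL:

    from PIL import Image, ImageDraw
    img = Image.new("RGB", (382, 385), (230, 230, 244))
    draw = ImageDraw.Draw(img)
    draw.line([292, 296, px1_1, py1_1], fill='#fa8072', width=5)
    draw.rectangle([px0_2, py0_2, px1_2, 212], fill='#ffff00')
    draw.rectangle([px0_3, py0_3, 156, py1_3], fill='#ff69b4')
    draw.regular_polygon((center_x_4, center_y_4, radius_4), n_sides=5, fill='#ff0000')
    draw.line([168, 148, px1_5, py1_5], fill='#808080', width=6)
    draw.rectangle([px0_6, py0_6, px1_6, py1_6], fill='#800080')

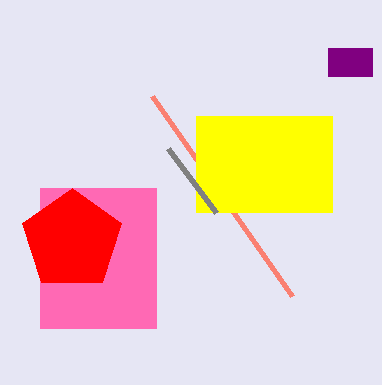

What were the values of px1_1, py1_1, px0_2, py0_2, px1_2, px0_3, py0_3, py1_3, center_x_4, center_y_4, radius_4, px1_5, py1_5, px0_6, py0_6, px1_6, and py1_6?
px1_1 = 152
py1_1 = 96
px0_2 = 196
py0_2 = 116
px1_2 = 332
px0_3 = 40
py0_3 = 188
py1_3 = 328
center_x_4 = 72
center_y_4 = 240
radius_4 = 52
px1_5 = 216
py1_5 = 212
px0_6 = 328
py0_6 = 48
px1_6 = 372
py1_6 = 76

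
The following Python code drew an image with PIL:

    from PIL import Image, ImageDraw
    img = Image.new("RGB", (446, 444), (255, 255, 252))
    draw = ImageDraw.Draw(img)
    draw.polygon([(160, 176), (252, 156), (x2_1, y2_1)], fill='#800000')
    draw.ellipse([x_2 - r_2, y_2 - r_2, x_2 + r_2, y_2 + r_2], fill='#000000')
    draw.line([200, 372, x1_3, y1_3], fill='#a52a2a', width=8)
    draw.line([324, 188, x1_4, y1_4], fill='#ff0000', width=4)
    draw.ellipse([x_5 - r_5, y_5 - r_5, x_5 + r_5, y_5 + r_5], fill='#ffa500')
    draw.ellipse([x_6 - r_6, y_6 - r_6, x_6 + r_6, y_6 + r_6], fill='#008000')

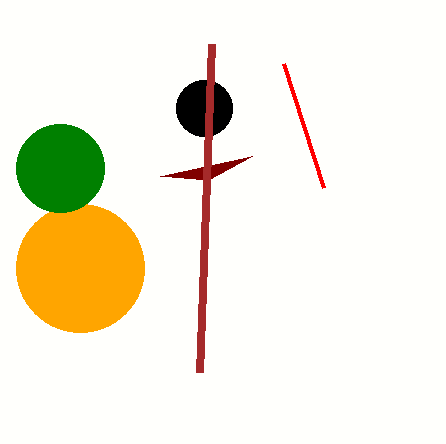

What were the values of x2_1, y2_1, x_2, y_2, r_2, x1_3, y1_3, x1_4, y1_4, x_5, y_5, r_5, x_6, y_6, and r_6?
x2_1 = 208; y2_1 = 180; x_2 = 204; y_2 = 108; r_2 = 28; x1_3 = 212; y1_3 = 44; x1_4 = 284; y1_4 = 64; x_5 = 80; y_5 = 268; r_5 = 64; x_6 = 60; y_6 = 168; r_6 = 44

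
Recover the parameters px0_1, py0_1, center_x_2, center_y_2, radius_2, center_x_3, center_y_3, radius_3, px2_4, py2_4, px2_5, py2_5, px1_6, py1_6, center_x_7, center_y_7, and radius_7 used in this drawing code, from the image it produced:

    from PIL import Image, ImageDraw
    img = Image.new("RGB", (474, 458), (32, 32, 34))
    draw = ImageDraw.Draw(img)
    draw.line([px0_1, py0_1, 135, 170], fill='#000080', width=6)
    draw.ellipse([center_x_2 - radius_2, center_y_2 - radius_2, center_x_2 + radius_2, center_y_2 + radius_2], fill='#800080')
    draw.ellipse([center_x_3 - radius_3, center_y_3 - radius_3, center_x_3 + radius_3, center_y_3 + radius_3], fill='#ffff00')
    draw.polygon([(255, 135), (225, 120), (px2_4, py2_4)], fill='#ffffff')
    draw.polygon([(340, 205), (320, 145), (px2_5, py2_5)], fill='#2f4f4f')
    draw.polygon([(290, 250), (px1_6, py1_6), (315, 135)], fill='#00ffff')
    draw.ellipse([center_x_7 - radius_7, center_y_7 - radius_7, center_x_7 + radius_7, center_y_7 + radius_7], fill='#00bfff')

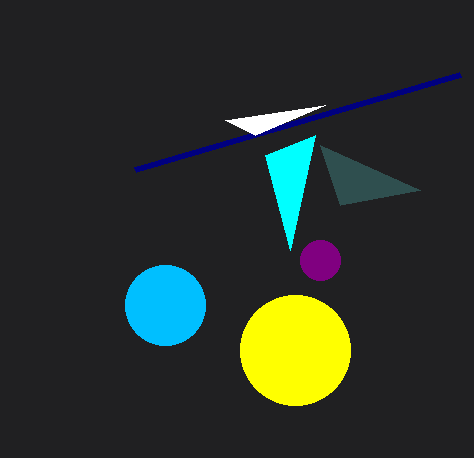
px0_1 = 460; py0_1 = 75; center_x_2 = 320; center_y_2 = 260; radius_2 = 20; center_x_3 = 295; center_y_3 = 350; radius_3 = 55; px2_4 = 325; py2_4 = 105; px2_5 = 420; py2_5 = 190; px1_6 = 265; py1_6 = 155; center_x_7 = 165; center_y_7 = 305; radius_7 = 40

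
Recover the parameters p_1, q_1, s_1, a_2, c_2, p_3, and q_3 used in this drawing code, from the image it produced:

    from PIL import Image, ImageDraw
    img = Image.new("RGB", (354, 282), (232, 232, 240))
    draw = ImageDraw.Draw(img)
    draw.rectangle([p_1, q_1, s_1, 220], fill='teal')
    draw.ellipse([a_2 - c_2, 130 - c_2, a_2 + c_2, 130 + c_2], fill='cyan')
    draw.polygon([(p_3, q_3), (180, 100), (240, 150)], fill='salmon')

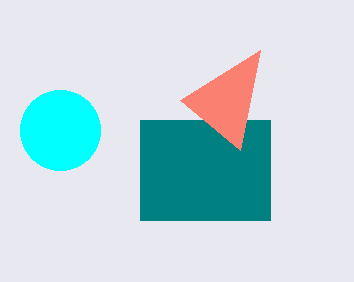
p_1 = 140
q_1 = 120
s_1 = 270
a_2 = 60
c_2 = 40
p_3 = 260
q_3 = 50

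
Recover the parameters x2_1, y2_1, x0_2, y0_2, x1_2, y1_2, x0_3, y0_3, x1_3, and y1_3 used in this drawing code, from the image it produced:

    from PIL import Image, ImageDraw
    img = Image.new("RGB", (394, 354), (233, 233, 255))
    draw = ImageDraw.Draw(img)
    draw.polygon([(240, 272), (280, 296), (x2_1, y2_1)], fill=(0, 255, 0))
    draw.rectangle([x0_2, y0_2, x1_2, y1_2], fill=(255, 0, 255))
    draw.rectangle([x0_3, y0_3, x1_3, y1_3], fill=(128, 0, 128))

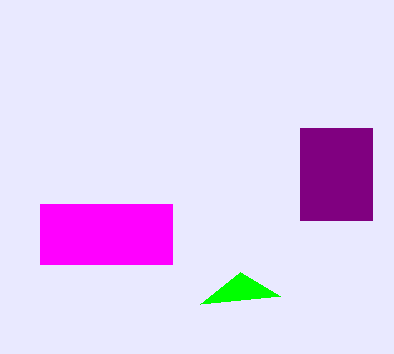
x2_1 = 200; y2_1 = 304; x0_2 = 40; y0_2 = 204; x1_2 = 172; y1_2 = 264; x0_3 = 300; y0_3 = 128; x1_3 = 372; y1_3 = 220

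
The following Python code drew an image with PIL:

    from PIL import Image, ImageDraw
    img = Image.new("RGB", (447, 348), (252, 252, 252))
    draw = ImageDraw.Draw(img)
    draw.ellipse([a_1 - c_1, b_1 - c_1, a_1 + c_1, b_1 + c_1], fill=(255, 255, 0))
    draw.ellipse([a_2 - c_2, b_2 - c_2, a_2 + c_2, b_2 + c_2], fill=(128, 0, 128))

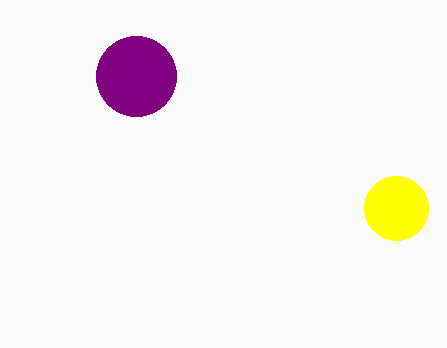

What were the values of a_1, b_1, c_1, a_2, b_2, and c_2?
a_1 = 396, b_1 = 208, c_1 = 32, a_2 = 136, b_2 = 76, c_2 = 40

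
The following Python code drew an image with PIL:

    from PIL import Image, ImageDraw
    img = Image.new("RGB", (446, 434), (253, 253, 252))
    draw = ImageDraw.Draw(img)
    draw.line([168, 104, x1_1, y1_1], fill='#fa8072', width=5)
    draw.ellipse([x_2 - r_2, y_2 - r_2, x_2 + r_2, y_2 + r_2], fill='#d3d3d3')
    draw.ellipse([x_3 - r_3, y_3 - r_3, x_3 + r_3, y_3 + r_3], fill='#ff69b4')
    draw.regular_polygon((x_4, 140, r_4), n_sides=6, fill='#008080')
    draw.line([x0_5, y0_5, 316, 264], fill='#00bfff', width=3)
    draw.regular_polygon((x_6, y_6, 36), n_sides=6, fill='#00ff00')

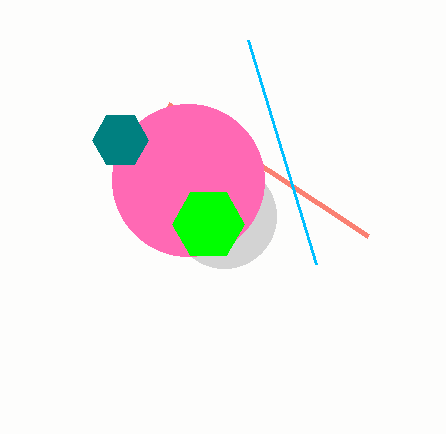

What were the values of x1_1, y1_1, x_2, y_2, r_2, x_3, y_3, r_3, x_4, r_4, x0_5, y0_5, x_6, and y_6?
x1_1 = 368, y1_1 = 236, x_2 = 224, y_2 = 216, r_2 = 52, x_3 = 188, y_3 = 180, r_3 = 76, x_4 = 120, r_4 = 28, x0_5 = 248, y0_5 = 40, x_6 = 208, y_6 = 224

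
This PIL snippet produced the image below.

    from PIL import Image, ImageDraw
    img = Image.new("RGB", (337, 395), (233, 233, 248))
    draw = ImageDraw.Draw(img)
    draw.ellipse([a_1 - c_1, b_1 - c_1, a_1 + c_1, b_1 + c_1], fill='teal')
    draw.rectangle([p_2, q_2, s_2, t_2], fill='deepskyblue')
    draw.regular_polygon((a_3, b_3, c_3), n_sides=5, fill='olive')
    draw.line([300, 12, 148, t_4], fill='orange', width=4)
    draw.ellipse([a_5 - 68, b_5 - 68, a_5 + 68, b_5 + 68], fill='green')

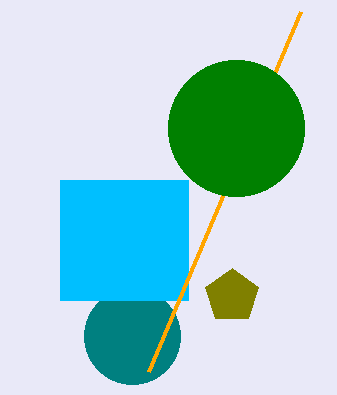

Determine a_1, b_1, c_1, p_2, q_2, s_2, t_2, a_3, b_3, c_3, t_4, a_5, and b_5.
a_1 = 132
b_1 = 336
c_1 = 48
p_2 = 60
q_2 = 180
s_2 = 188
t_2 = 300
a_3 = 232
b_3 = 296
c_3 = 28
t_4 = 372
a_5 = 236
b_5 = 128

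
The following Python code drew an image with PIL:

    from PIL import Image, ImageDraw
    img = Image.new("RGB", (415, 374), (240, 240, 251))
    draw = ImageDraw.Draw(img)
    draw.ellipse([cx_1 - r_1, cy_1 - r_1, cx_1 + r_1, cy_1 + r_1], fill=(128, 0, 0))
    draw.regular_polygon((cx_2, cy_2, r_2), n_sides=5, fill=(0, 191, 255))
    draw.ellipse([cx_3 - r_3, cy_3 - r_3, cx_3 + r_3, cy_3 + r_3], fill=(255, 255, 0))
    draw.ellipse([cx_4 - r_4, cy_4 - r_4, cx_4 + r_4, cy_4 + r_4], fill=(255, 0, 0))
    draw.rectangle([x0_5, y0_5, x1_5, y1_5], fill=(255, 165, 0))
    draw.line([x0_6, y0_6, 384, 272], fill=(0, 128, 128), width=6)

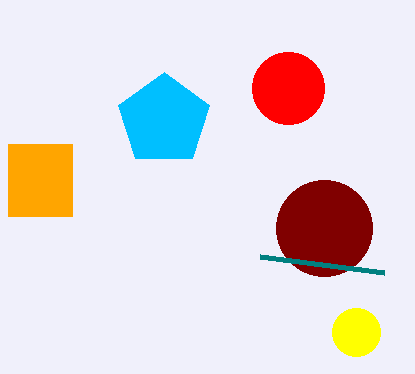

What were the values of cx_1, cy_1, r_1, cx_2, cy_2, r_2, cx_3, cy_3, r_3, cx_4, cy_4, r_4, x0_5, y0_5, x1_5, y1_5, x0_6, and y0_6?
cx_1 = 324; cy_1 = 228; r_1 = 48; cx_2 = 164; cy_2 = 120; r_2 = 48; cx_3 = 356; cy_3 = 332; r_3 = 24; cx_4 = 288; cy_4 = 88; r_4 = 36; x0_5 = 8; y0_5 = 144; x1_5 = 72; y1_5 = 216; x0_6 = 260; y0_6 = 256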